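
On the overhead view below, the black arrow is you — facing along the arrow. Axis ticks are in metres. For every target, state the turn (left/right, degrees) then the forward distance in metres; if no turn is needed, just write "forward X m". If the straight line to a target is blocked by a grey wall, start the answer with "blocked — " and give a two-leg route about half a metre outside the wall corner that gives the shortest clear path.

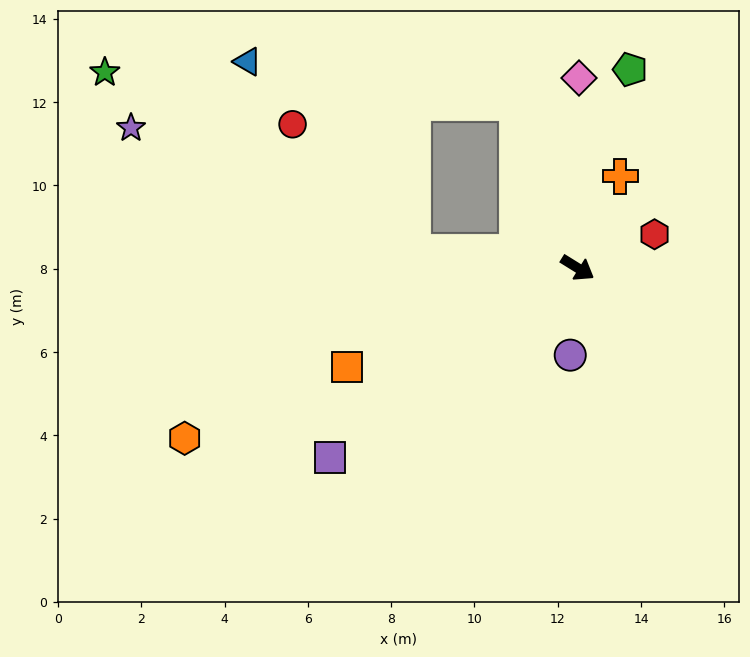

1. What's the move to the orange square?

turn right 125°, forward 6.0 m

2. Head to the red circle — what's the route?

blocked — turn right 154°, forward 4.0 m, then turn right 41°, forward 4.2 m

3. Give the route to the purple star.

blocked — turn right 154°, forward 4.0 m, then turn right 18°, forward 7.4 m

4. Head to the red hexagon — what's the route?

turn left 55°, forward 2.0 m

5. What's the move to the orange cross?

turn left 97°, forward 2.4 m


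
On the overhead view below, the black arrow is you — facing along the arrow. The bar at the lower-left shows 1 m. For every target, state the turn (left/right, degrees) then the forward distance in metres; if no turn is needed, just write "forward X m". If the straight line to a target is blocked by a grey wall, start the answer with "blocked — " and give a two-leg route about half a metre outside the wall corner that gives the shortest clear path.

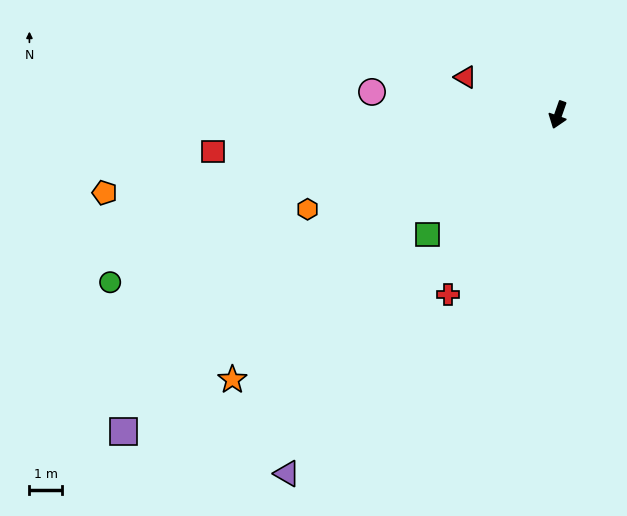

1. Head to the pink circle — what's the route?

turn right 78°, forward 5.8 m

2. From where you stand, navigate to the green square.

turn right 28°, forward 5.5 m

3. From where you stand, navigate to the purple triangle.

turn right 18°, forward 13.9 m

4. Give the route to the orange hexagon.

turn right 50°, forward 8.3 m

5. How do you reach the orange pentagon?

turn right 61°, forward 14.2 m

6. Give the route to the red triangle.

turn right 93°, forward 3.1 m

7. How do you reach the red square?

turn right 65°, forward 10.7 m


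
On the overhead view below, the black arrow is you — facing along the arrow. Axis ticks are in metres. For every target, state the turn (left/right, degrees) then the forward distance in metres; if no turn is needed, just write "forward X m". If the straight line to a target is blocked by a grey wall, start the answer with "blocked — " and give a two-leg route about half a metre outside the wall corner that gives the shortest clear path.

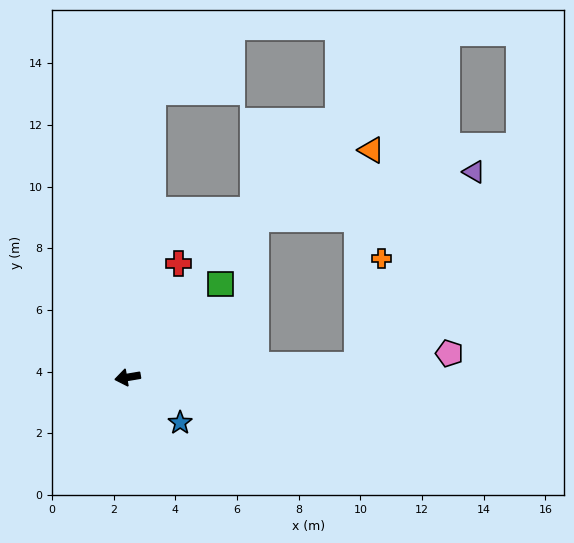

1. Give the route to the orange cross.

blocked — turn left 174°, forward 7.4 m, then turn left 73°, forward 3.5 m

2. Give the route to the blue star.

turn left 130°, forward 2.3 m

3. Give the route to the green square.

turn right 144°, forward 4.3 m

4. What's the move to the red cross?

turn right 124°, forward 4.0 m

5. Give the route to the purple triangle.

blocked — turn left 174°, forward 7.4 m, then turn left 55°, forward 7.3 m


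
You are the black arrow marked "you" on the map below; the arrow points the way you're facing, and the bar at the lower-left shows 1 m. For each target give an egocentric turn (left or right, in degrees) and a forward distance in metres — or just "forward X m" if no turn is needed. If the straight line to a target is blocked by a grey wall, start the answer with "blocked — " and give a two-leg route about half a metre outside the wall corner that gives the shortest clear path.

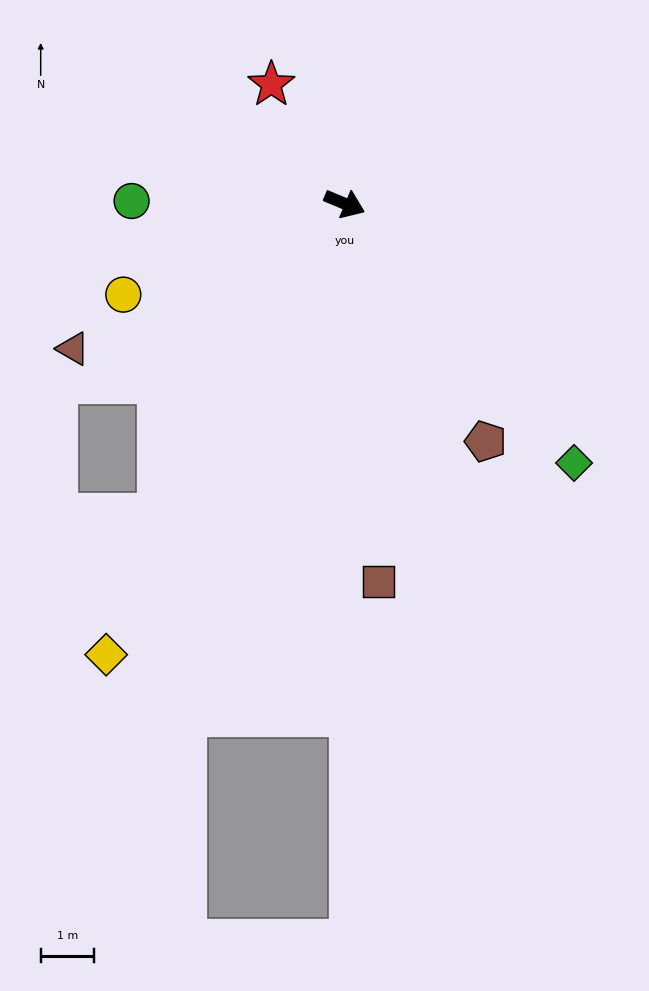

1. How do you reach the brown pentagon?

turn right 37°, forward 5.2 m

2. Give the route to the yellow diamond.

turn right 95°, forward 9.6 m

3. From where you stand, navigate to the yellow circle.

turn right 135°, forward 4.5 m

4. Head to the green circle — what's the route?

turn right 158°, forward 4.0 m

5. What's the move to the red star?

turn left 144°, forward 2.6 m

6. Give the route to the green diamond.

turn right 26°, forward 6.5 m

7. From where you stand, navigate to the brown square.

turn right 62°, forward 7.1 m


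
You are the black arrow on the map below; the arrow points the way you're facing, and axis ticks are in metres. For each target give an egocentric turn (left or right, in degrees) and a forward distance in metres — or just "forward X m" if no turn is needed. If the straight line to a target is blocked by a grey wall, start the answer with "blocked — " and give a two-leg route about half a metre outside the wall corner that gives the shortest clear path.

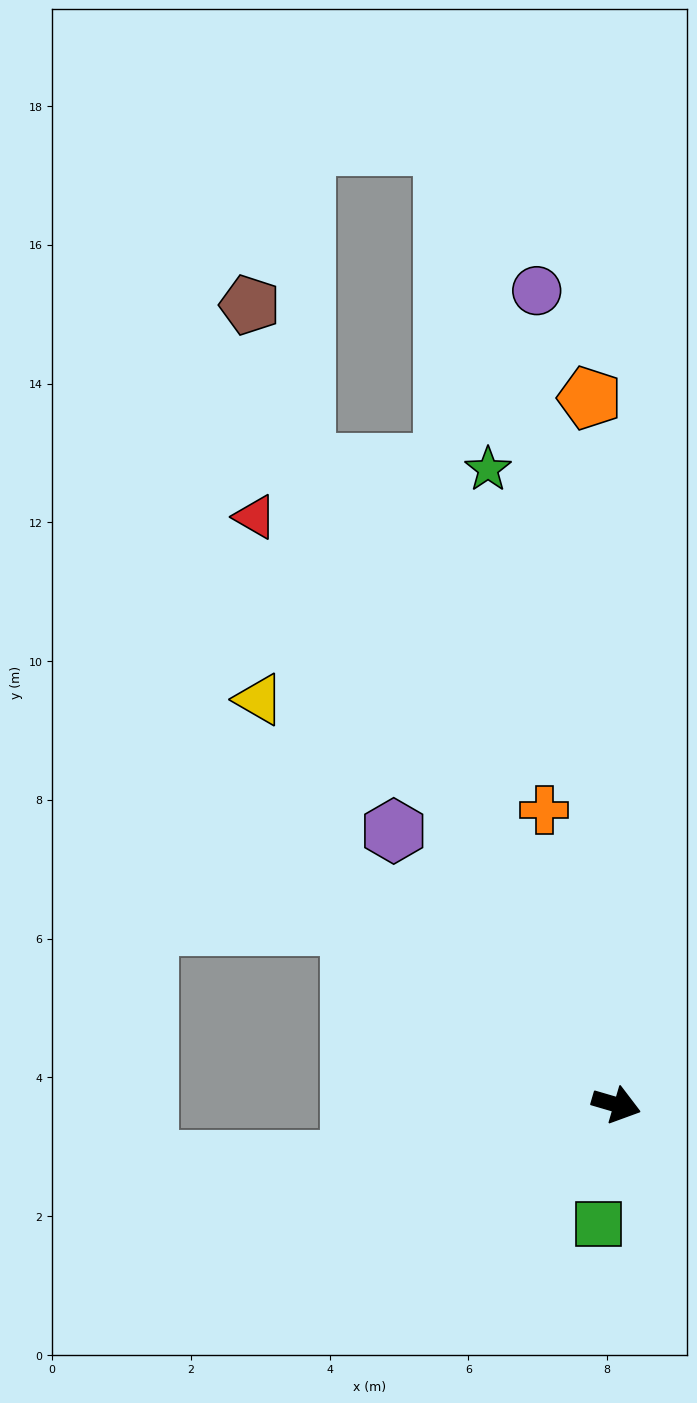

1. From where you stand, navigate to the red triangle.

turn left 138°, forward 9.9 m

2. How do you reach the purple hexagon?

turn left 145°, forward 5.1 m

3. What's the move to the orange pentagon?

turn left 108°, forward 10.2 m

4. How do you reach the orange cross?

turn left 120°, forward 4.4 m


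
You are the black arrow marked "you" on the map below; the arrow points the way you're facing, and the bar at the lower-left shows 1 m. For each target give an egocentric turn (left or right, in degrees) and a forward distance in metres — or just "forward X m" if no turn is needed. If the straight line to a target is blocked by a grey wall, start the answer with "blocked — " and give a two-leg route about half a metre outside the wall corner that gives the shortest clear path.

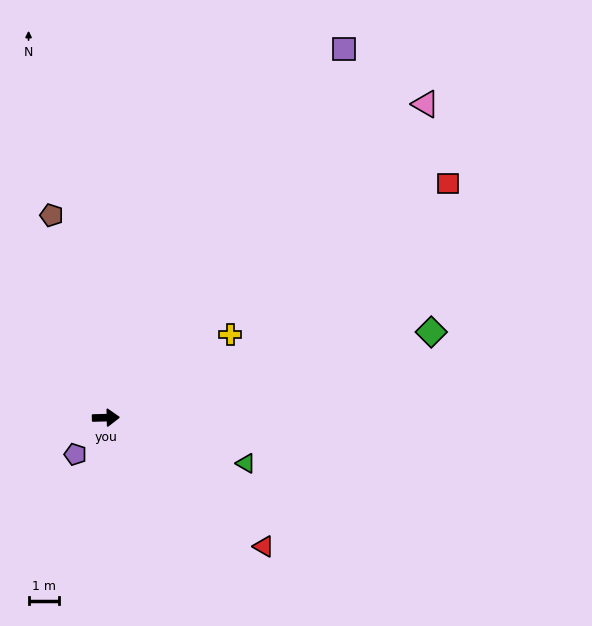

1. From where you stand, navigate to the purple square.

turn left 56°, forward 14.2 m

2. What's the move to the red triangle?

turn right 41°, forward 6.6 m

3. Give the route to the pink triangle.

turn left 43°, forward 14.5 m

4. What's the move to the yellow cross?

turn left 32°, forward 4.8 m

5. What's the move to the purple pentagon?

turn right 131°, forward 1.5 m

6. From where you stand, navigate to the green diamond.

turn left 13°, forward 10.9 m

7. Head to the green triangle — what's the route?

turn right 20°, forward 4.8 m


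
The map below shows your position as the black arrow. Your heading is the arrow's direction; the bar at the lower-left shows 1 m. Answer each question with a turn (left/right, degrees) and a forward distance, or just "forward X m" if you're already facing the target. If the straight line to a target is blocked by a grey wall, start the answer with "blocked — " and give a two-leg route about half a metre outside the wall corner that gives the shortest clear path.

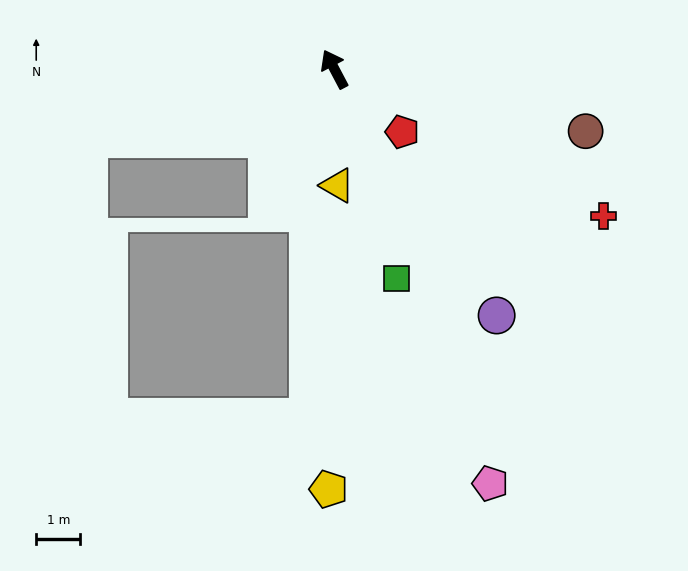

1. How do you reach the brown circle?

turn right 132°, forward 5.9 m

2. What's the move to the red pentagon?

turn right 161°, forward 2.1 m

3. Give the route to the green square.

turn left 169°, forward 5.0 m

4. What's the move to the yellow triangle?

turn left 154°, forward 2.6 m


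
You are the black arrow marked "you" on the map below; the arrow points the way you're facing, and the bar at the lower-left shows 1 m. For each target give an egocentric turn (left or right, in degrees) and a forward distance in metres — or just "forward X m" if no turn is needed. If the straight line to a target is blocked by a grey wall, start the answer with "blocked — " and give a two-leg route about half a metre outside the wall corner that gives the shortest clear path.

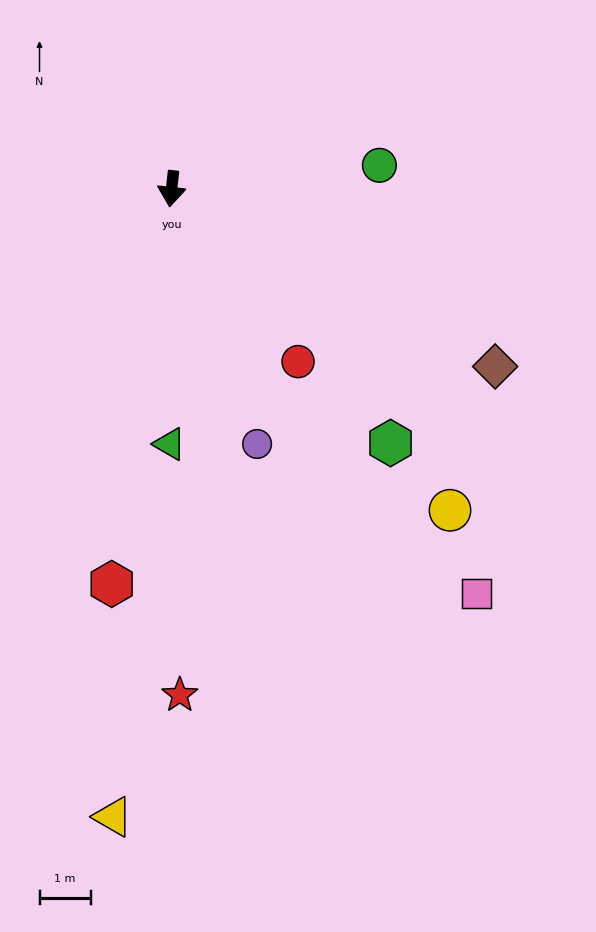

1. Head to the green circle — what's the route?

turn left 103°, forward 4.1 m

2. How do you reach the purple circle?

turn left 25°, forward 5.3 m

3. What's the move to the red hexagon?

turn right 2°, forward 7.8 m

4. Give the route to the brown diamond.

turn left 67°, forward 7.2 m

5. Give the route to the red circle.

turn left 42°, forward 4.2 m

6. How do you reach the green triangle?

turn left 6°, forward 5.0 m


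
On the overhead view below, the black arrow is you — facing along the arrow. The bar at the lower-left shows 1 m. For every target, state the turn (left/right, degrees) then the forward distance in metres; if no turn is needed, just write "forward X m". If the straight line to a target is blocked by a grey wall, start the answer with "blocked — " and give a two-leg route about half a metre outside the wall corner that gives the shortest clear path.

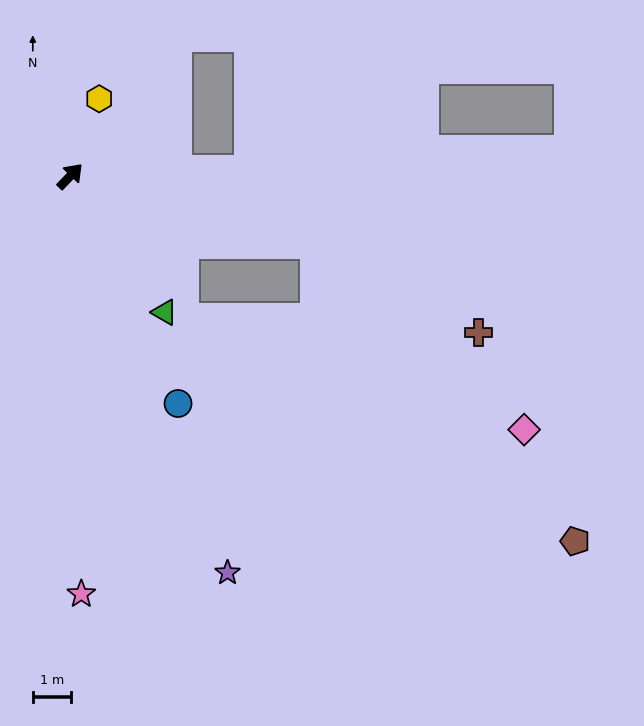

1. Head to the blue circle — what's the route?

turn right 111°, forward 6.6 m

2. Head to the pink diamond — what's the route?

blocked — turn right 61°, forward 6.7 m, then turn right 27°, forward 7.4 m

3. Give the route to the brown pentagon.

blocked — turn right 61°, forward 6.7 m, then turn right 34°, forward 10.4 m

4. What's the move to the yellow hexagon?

turn left 23°, forward 2.2 m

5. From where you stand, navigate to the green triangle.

turn right 101°, forward 4.4 m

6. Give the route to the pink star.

turn right 135°, forward 11.0 m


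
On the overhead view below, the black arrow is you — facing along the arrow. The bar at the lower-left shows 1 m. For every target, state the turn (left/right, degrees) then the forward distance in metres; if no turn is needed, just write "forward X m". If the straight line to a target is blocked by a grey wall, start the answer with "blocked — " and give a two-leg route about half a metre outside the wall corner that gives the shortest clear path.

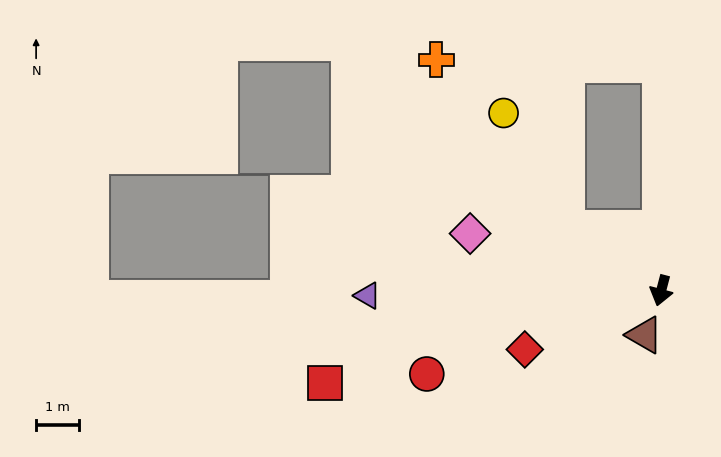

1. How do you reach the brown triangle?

turn right 6°, forward 1.1 m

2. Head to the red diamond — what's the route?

turn right 52°, forward 3.5 m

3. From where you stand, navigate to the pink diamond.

turn right 92°, forward 4.6 m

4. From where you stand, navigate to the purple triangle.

turn right 74°, forward 6.8 m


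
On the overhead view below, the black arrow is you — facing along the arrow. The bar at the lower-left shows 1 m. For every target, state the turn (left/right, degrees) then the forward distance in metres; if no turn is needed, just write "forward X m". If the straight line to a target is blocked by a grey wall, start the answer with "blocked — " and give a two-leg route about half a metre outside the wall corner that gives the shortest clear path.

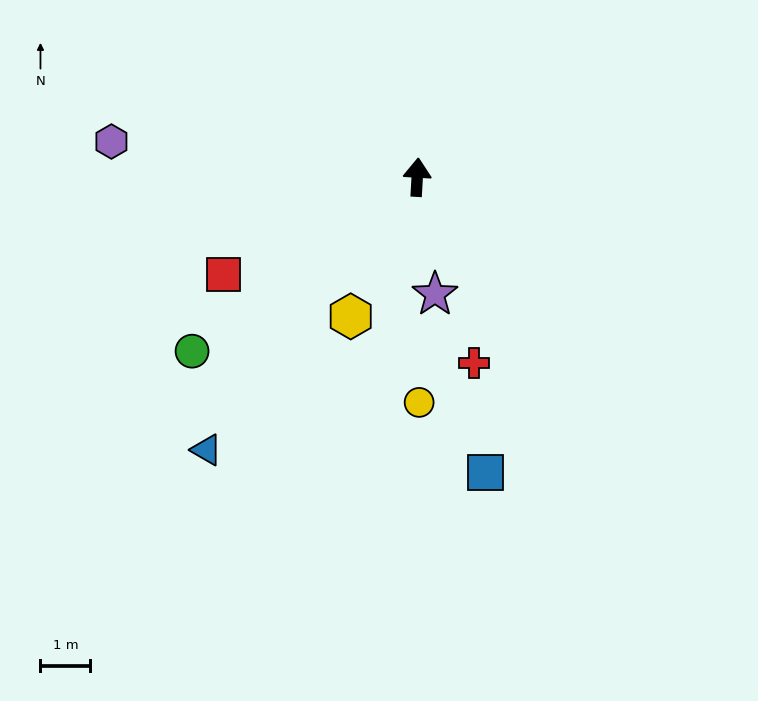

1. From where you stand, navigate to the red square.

turn left 120°, forward 4.4 m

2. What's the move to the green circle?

turn left 131°, forward 5.7 m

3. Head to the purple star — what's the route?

turn right 168°, forward 2.4 m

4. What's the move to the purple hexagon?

turn left 87°, forward 6.2 m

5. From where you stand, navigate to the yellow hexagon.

turn left 158°, forward 3.1 m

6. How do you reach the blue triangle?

turn left 146°, forward 6.9 m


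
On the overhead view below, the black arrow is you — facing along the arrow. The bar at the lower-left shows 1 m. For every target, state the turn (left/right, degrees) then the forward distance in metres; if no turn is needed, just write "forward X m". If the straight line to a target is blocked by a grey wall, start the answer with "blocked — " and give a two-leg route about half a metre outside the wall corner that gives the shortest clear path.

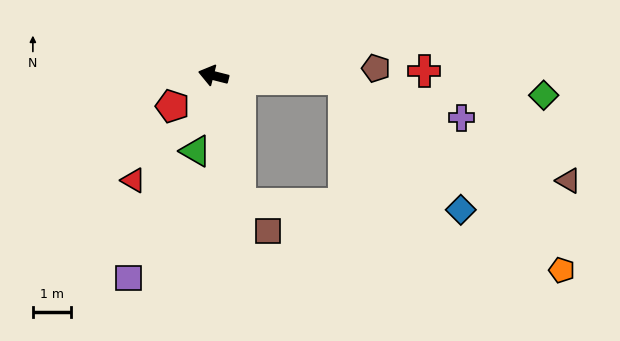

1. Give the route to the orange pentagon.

blocked — turn right 167°, forward 3.4 m, then turn right 40°, forward 7.6 m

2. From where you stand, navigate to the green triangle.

turn left 91°, forward 2.0 m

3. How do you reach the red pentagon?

turn left 51°, forward 1.3 m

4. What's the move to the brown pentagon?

turn right 163°, forward 4.3 m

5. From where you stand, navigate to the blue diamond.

blocked — turn right 167°, forward 3.4 m, then turn right 47°, forward 4.6 m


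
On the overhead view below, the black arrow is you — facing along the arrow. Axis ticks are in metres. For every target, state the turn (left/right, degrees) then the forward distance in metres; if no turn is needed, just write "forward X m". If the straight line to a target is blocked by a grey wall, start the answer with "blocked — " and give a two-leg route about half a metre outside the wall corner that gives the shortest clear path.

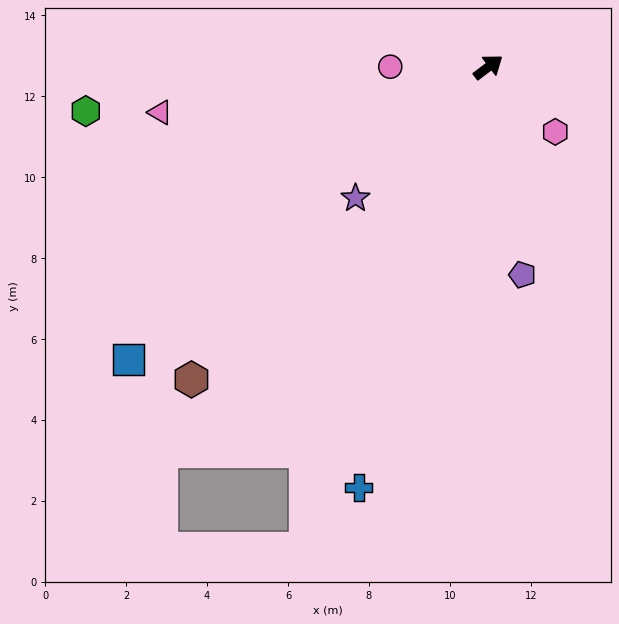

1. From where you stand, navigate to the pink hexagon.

turn right 81°, forward 2.3 m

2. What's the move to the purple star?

turn right 172°, forward 4.6 m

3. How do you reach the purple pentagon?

turn right 118°, forward 5.2 m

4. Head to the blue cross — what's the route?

turn right 144°, forward 10.9 m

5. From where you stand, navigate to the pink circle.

turn left 143°, forward 2.4 m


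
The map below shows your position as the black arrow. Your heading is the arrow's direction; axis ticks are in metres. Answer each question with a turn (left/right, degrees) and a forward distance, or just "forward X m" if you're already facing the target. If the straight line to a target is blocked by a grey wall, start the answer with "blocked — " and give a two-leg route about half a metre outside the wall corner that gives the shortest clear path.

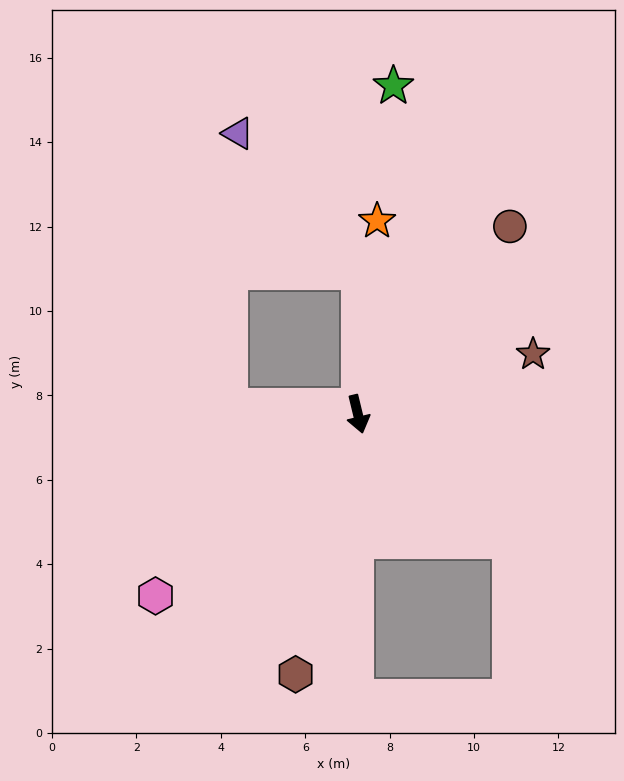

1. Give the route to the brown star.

turn left 95°, forward 4.4 m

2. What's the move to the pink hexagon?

turn right 62°, forward 6.4 m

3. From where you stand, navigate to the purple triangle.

blocked — turn left 166°, forward 3.4 m, then turn left 42°, forward 4.4 m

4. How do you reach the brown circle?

turn left 127°, forward 5.7 m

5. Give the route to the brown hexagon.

turn right 27°, forward 6.3 m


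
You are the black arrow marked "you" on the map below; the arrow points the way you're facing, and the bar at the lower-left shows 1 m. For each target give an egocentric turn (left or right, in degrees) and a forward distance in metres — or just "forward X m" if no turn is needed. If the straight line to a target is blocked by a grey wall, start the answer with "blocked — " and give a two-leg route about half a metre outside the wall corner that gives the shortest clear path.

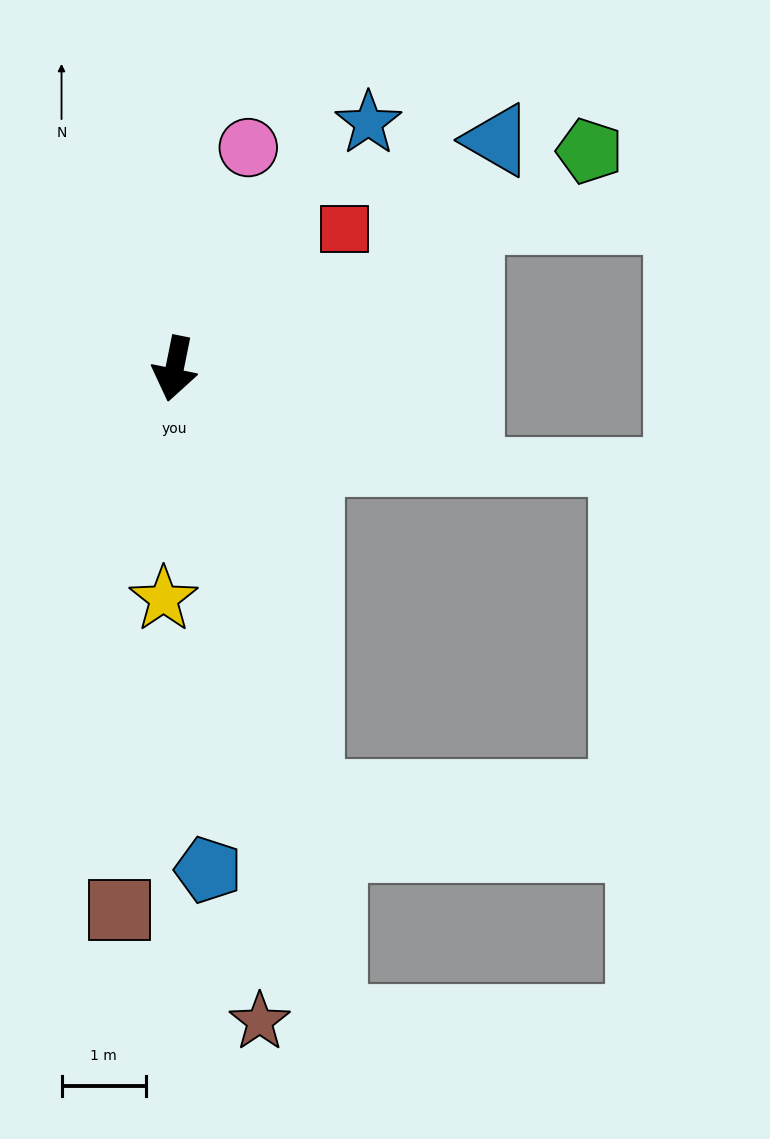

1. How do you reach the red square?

turn left 141°, forward 2.6 m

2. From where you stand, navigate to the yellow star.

turn left 9°, forward 2.7 m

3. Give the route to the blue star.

turn left 153°, forward 3.7 m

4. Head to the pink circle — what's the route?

turn left 173°, forward 2.8 m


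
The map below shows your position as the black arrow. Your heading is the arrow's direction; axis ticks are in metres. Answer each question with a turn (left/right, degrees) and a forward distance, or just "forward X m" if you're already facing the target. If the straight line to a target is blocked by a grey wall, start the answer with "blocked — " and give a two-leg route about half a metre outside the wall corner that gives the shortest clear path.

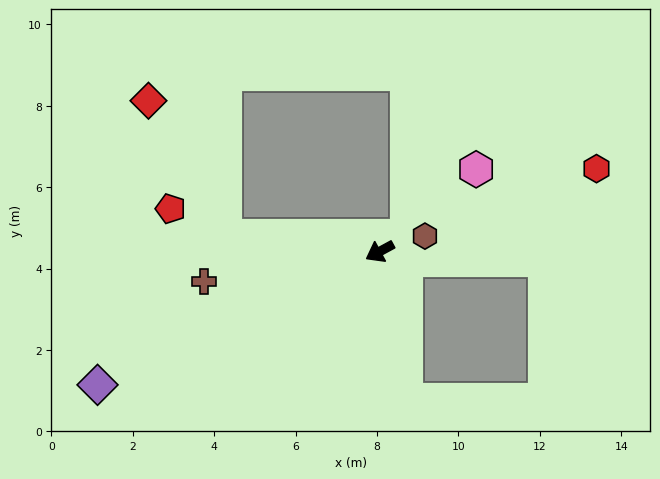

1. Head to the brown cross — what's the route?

turn right 19°, forward 4.4 m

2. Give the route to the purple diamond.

turn right 3°, forward 7.7 m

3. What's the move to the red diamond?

blocked — turn right 34°, forward 3.8 m, then turn right 55°, forward 3.8 m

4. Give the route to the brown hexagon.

turn left 170°, forward 1.2 m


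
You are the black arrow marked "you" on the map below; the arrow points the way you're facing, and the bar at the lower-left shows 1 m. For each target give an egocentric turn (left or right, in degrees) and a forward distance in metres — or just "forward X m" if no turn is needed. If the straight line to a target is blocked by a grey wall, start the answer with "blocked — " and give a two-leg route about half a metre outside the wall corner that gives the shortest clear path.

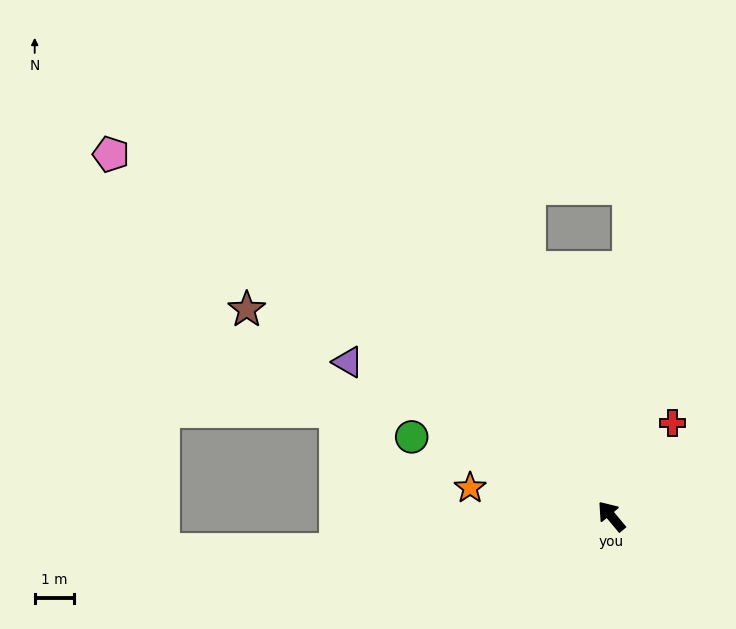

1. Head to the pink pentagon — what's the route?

turn left 14°, forward 15.7 m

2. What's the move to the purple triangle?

turn left 20°, forward 7.7 m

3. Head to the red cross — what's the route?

turn right 73°, forward 2.8 m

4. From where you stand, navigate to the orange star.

turn left 39°, forward 3.7 m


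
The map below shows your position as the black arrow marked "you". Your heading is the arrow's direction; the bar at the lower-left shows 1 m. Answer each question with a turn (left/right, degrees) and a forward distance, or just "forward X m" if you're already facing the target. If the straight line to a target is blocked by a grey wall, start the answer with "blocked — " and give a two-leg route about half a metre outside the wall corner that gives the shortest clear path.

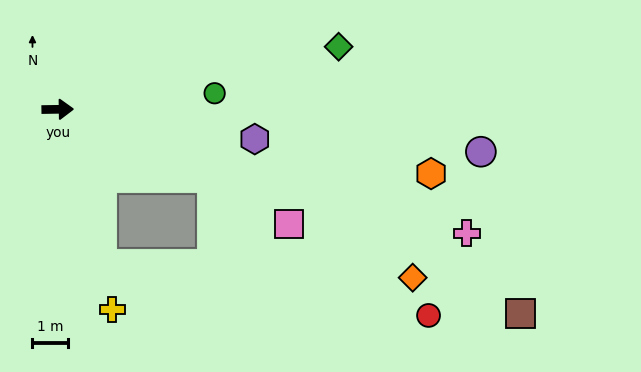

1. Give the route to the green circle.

turn left 5°, forward 4.4 m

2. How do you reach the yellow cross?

turn right 76°, forward 5.8 m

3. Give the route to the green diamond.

turn left 12°, forward 8.0 m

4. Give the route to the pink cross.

turn right 18°, forward 12.0 m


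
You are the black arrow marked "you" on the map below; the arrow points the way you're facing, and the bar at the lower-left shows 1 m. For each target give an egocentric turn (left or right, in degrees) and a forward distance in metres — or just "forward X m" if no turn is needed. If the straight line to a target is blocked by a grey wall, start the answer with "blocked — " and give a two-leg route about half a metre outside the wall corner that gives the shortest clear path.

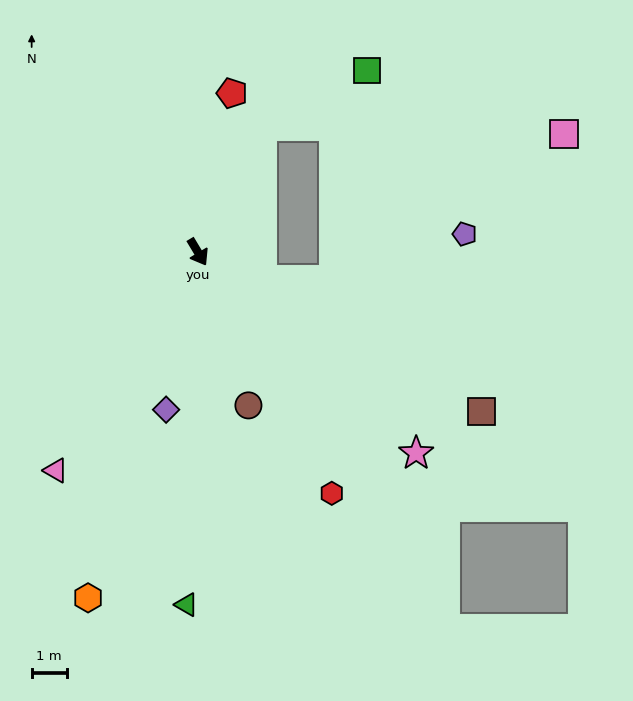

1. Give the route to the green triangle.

turn right 33°, forward 10.0 m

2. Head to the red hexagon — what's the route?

forward 7.9 m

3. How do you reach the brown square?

turn left 30°, forward 9.3 m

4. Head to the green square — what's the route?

blocked — turn left 122°, forward 4.0 m, then turn right 35°, forward 3.4 m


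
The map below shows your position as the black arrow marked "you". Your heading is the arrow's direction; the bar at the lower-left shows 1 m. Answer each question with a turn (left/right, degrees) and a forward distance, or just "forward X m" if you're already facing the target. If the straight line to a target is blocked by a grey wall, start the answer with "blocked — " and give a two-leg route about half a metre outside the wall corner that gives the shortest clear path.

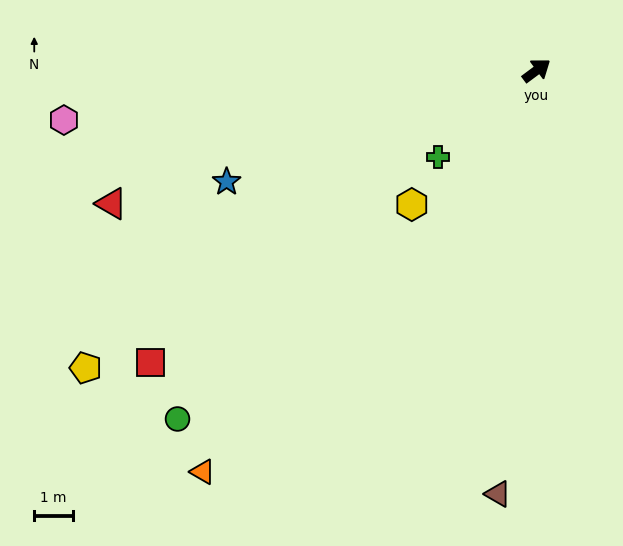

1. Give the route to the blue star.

turn left 163°, forward 8.5 m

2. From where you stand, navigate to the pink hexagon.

turn left 149°, forward 12.2 m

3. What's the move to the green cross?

turn right 175°, forward 3.4 m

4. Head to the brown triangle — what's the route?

turn right 132°, forward 10.9 m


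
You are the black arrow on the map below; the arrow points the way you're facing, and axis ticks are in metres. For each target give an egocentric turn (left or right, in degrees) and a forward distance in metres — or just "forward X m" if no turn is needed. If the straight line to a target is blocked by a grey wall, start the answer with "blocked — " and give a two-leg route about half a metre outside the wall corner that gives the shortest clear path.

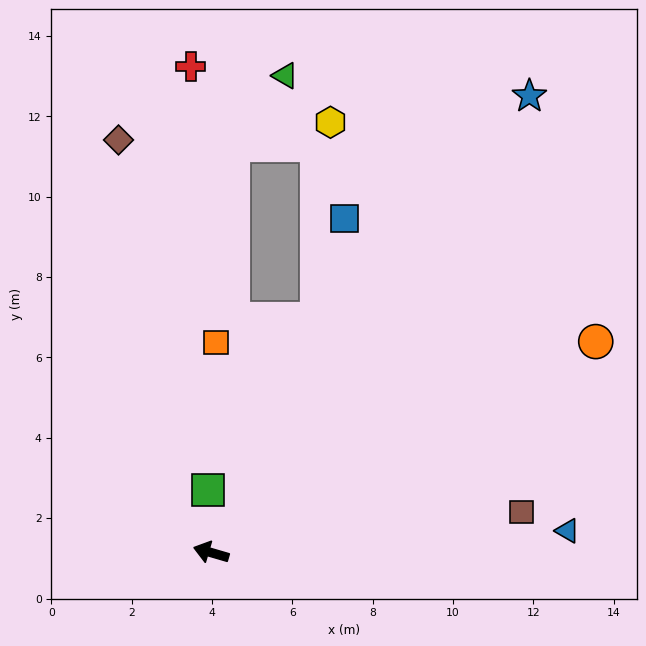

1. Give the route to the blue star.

turn right 109°, forward 13.9 m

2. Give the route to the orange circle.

turn right 135°, forward 10.9 m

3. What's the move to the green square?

turn right 71°, forward 1.6 m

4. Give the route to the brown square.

turn right 156°, forward 7.8 m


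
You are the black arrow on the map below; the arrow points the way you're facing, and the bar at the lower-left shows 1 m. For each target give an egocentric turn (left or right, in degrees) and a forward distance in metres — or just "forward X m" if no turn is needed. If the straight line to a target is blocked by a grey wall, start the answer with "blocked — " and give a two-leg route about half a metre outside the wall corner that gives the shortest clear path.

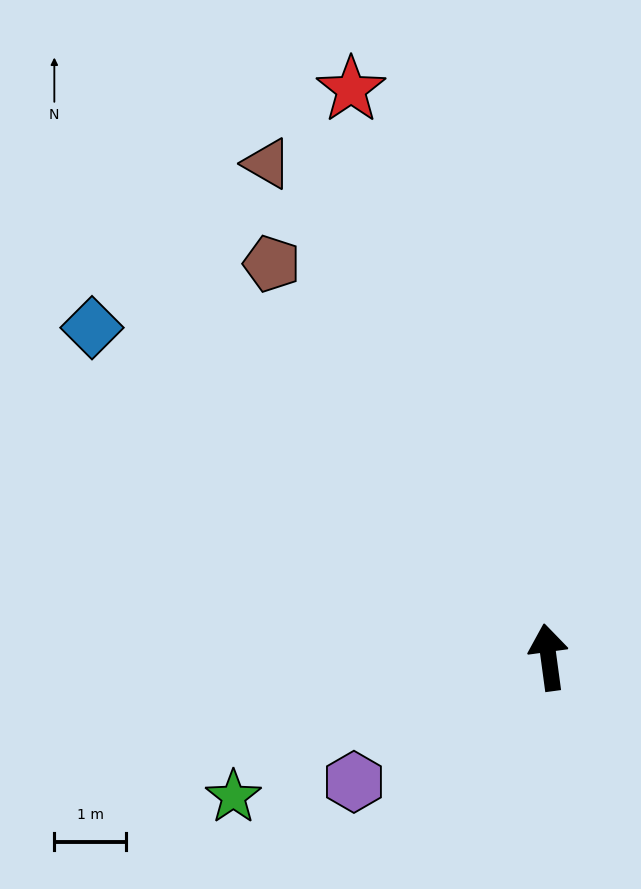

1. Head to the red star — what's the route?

turn left 11°, forward 8.4 m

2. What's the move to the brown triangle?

turn left 22°, forward 7.9 m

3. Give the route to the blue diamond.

turn left 46°, forward 7.8 m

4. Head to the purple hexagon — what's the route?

turn left 115°, forward 3.2 m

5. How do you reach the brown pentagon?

turn left 27°, forward 6.7 m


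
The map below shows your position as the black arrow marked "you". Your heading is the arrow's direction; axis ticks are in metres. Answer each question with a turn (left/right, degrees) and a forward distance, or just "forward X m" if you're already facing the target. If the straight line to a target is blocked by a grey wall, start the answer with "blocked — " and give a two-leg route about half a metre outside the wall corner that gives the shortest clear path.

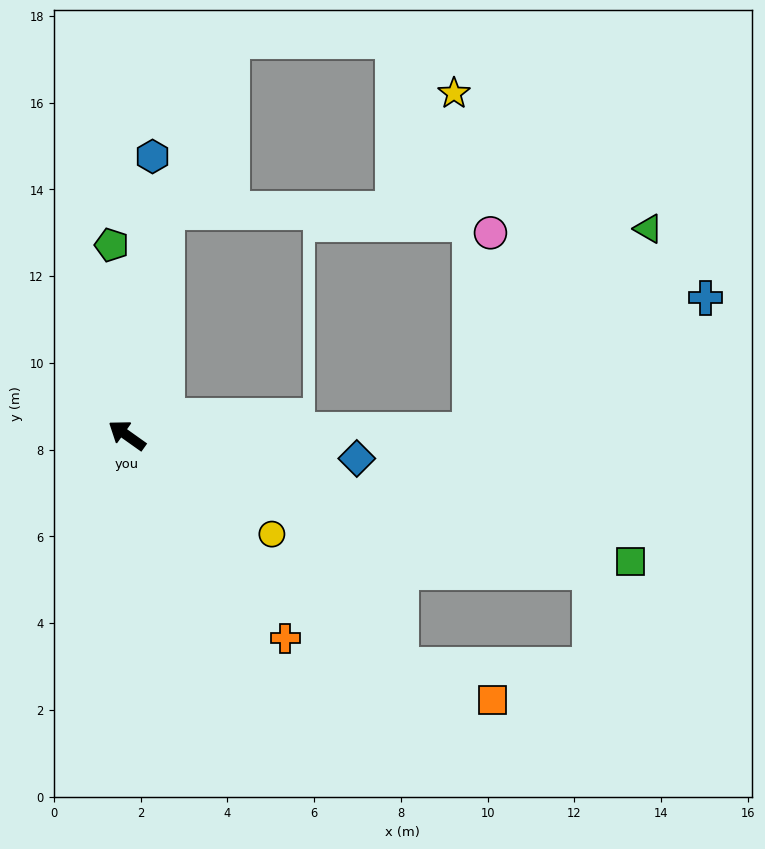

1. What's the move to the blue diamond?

turn right 150°, forward 5.3 m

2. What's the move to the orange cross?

turn left 163°, forward 5.9 m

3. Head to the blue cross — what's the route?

blocked — turn right 144°, forward 7.9 m, then turn left 29°, forward 6.2 m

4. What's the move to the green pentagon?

turn right 50°, forward 4.4 m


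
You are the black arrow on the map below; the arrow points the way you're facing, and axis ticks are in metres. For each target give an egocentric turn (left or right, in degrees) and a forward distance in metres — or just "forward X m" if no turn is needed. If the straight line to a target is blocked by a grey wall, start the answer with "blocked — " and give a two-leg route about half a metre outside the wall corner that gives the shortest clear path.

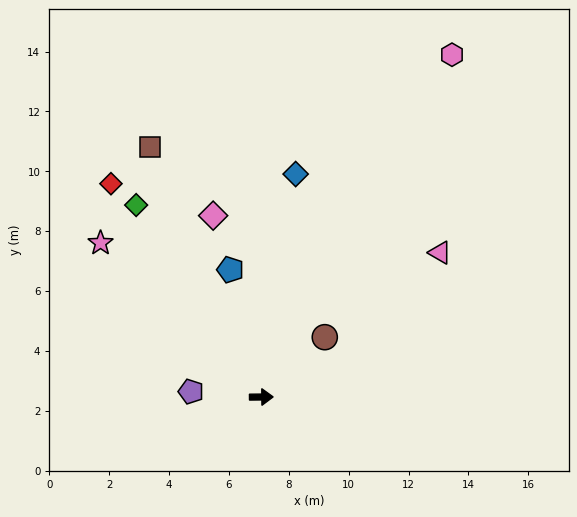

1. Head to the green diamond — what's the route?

turn left 123°, forward 7.7 m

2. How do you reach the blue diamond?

turn left 81°, forward 7.5 m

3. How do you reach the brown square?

turn left 113°, forward 9.1 m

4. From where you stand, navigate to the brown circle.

turn left 43°, forward 2.9 m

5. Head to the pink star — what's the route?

turn left 136°, forward 7.4 m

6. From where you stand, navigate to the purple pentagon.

turn left 175°, forward 2.4 m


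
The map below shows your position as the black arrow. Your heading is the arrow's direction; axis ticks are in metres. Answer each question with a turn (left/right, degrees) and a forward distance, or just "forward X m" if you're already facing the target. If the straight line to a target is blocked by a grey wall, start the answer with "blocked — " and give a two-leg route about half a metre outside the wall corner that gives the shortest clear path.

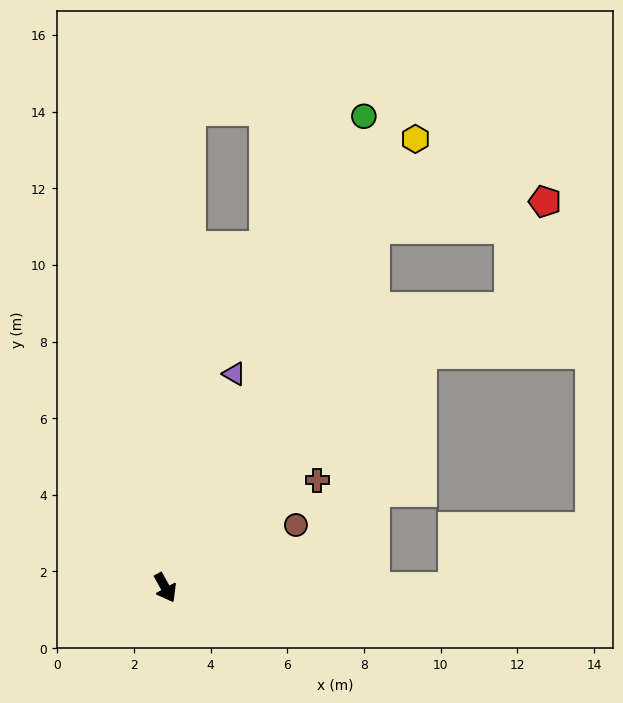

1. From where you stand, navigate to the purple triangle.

turn left 133°, forward 5.9 m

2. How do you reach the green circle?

turn left 128°, forward 13.3 m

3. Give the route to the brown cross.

turn left 96°, forward 4.9 m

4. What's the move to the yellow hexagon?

turn left 122°, forward 13.4 m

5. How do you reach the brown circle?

turn left 86°, forward 3.8 m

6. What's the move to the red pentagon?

blocked — turn left 121°, forward 10.8 m, then turn right 51°, forward 4.5 m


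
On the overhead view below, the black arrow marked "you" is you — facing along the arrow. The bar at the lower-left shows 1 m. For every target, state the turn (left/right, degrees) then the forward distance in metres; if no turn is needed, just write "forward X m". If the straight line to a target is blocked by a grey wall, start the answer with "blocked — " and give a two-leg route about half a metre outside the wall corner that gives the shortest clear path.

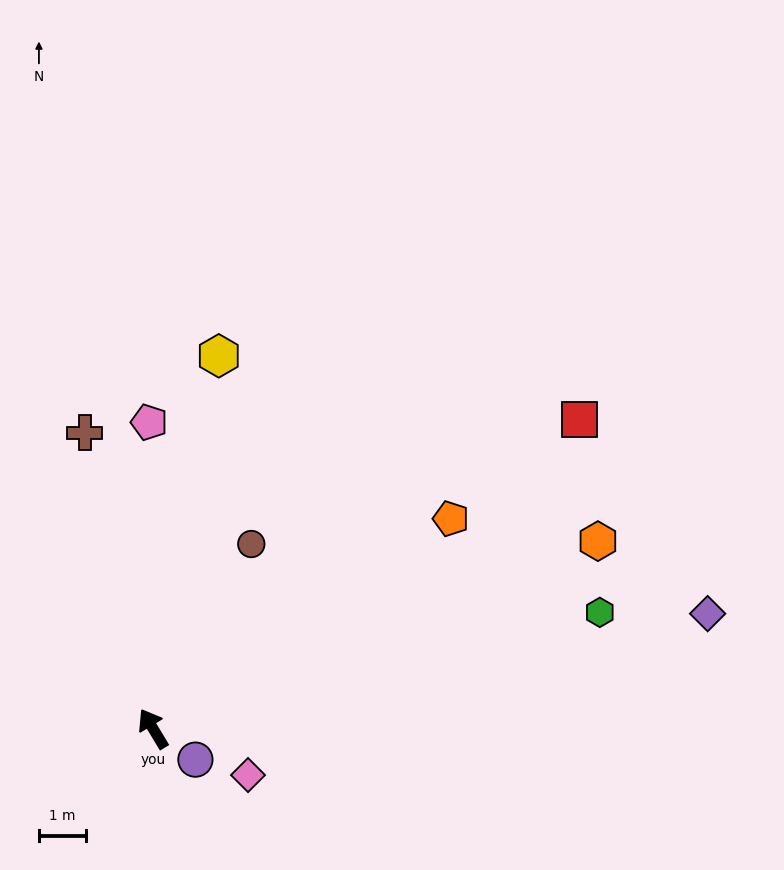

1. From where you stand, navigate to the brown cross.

turn right 18°, forward 6.5 m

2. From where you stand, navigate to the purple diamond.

turn right 109°, forward 12.1 m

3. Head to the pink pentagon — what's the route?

turn right 30°, forward 6.6 m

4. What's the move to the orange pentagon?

turn right 86°, forward 7.8 m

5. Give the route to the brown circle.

turn right 59°, forward 4.5 m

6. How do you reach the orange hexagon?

turn right 98°, forward 10.3 m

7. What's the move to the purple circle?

turn right 157°, forward 1.1 m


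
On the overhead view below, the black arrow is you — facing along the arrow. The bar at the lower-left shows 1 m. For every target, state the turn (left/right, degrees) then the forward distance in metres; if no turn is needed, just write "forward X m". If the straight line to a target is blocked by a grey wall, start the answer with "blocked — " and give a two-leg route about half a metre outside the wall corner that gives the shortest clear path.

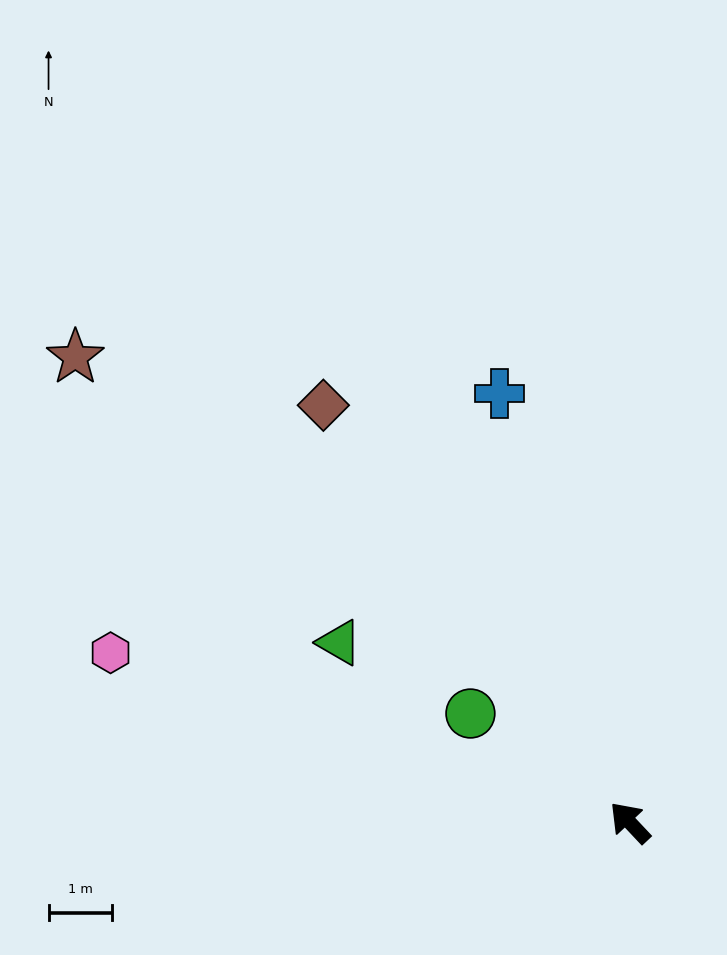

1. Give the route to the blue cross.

turn right 26°, forward 7.0 m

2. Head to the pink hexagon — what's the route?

turn left 29°, forward 8.6 m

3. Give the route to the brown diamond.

turn right 7°, forward 8.1 m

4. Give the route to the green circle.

turn left 12°, forward 3.0 m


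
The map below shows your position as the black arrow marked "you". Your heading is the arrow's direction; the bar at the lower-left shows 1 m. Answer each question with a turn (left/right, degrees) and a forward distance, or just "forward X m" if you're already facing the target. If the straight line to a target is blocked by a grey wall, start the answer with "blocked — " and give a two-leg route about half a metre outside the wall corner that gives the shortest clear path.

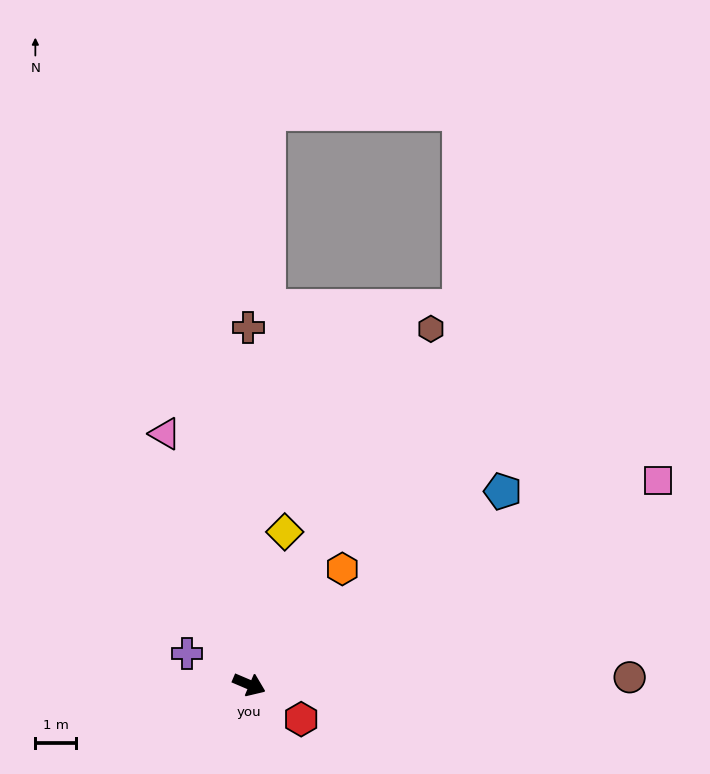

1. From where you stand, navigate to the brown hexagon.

turn left 86°, forward 9.7 m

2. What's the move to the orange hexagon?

turn left 74°, forward 3.6 m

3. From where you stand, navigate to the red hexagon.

turn right 11°, forward 1.5 m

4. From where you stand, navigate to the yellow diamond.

turn left 100°, forward 3.8 m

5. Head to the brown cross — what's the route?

turn left 113°, forward 8.7 m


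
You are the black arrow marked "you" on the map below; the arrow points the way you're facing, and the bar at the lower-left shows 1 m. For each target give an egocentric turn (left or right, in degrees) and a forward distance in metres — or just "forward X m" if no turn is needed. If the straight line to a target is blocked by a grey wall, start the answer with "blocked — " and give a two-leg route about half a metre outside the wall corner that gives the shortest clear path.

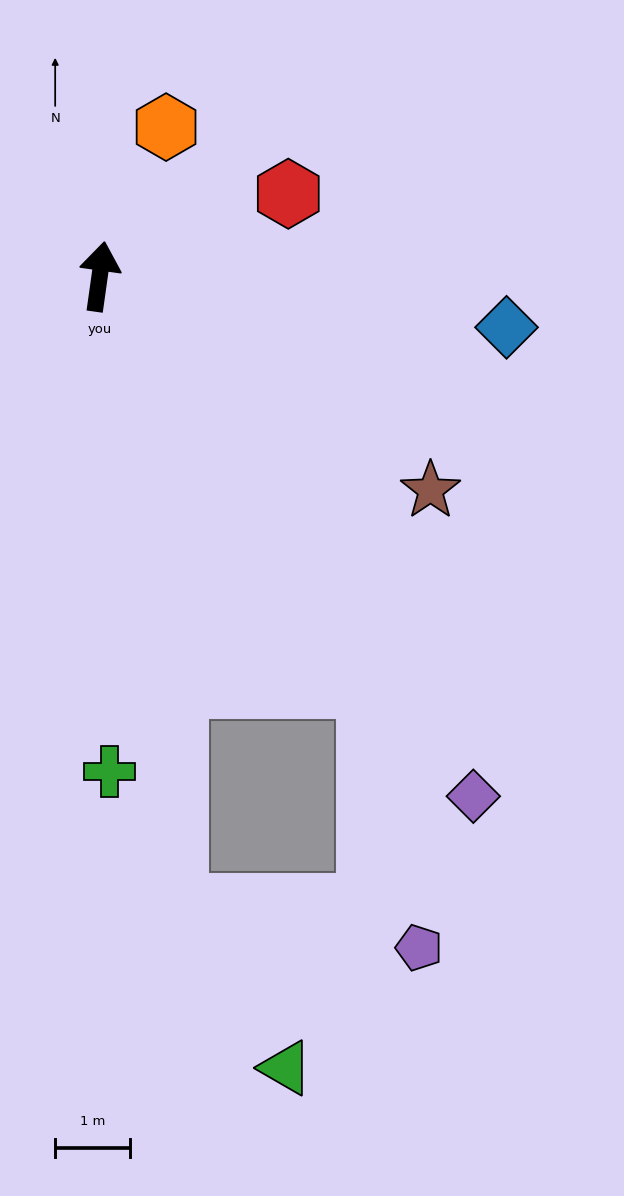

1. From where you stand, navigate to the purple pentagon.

blocked — turn right 139°, forward 6.6 m, then turn right 22°, forward 3.6 m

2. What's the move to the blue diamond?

turn right 89°, forward 5.5 m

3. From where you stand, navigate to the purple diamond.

turn right 136°, forward 8.6 m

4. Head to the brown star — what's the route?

turn right 115°, forward 5.3 m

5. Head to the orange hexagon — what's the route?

turn right 16°, forward 2.2 m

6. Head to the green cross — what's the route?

turn right 171°, forward 6.7 m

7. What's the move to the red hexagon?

turn right 58°, forward 2.8 m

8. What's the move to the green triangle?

blocked — turn right 165°, forward 8.5 m, then turn left 27°, forward 2.6 m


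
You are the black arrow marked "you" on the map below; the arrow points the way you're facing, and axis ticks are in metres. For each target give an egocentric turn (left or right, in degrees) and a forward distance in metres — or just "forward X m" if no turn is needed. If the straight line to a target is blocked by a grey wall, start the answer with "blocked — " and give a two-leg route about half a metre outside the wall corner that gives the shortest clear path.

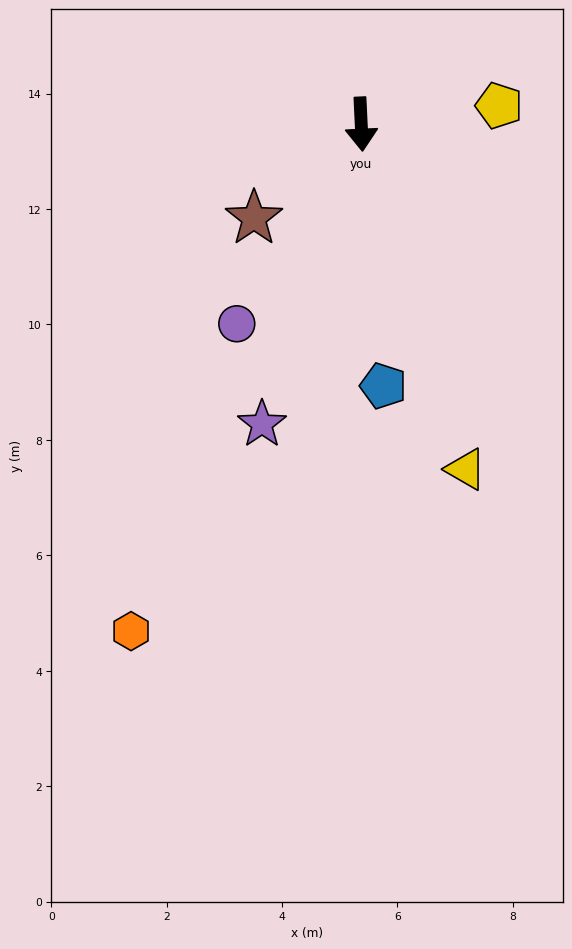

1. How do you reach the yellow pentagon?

turn left 95°, forward 2.4 m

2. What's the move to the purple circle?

turn right 35°, forward 4.1 m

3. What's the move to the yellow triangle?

turn left 14°, forward 6.2 m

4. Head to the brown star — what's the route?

turn right 52°, forward 2.5 m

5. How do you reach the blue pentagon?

turn left 2°, forward 4.6 m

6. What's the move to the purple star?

turn right 21°, forward 5.5 m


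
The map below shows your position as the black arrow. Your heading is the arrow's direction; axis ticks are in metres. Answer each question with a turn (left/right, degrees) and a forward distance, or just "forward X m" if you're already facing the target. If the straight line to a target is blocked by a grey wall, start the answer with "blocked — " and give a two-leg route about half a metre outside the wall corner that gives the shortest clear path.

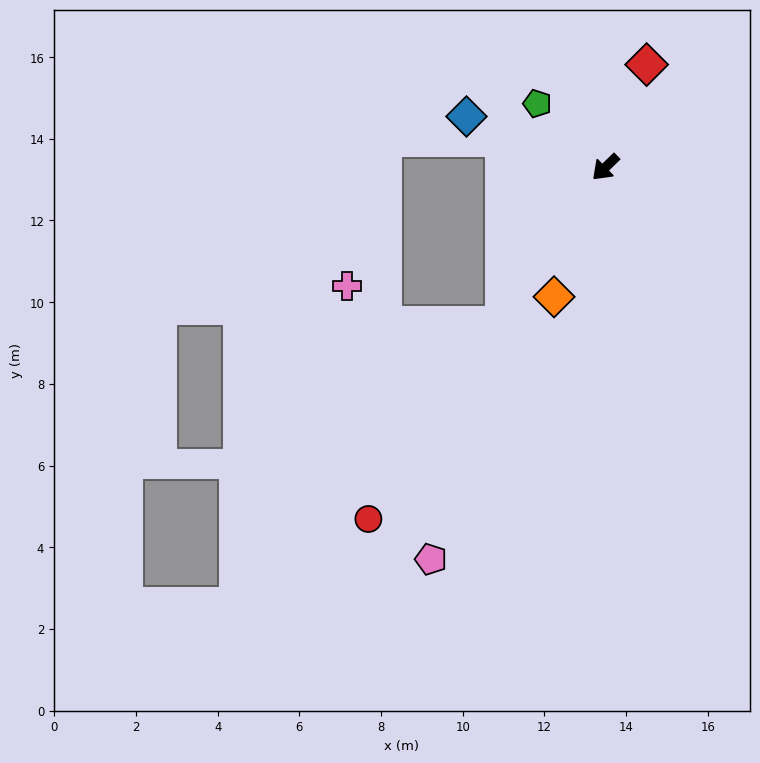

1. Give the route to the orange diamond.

turn left 24°, forward 3.4 m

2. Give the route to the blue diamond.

turn right 64°, forward 3.6 m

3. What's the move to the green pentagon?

turn right 87°, forward 2.3 m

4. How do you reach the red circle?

turn left 12°, forward 10.4 m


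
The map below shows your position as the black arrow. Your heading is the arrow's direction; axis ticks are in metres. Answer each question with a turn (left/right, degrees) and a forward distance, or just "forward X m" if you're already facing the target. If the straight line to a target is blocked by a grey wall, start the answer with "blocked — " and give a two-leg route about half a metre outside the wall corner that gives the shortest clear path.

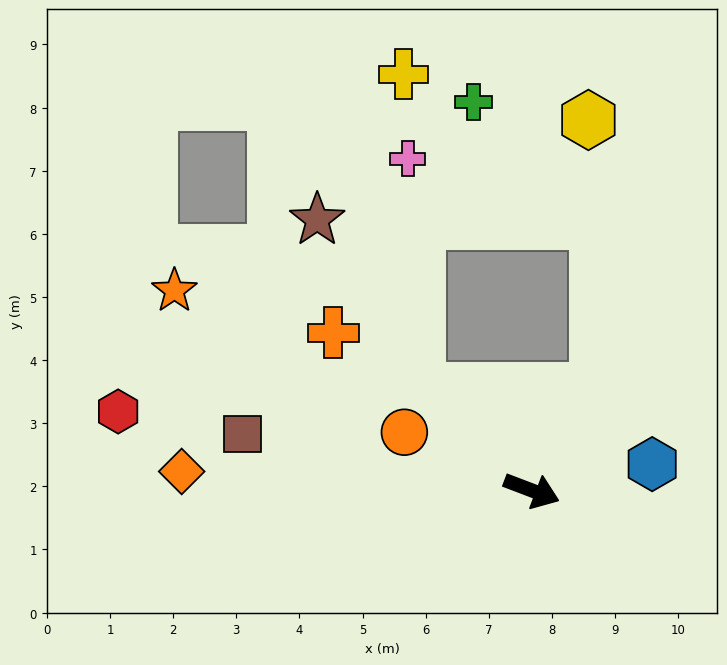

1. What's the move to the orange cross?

turn left 162°, forward 4.0 m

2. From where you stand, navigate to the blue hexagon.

turn left 33°, forward 2.0 m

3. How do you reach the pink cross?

blocked — turn left 159°, forward 2.4 m, then turn right 45°, forward 3.7 m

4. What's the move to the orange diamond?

turn right 162°, forward 5.6 m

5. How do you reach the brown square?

turn right 170°, forward 4.7 m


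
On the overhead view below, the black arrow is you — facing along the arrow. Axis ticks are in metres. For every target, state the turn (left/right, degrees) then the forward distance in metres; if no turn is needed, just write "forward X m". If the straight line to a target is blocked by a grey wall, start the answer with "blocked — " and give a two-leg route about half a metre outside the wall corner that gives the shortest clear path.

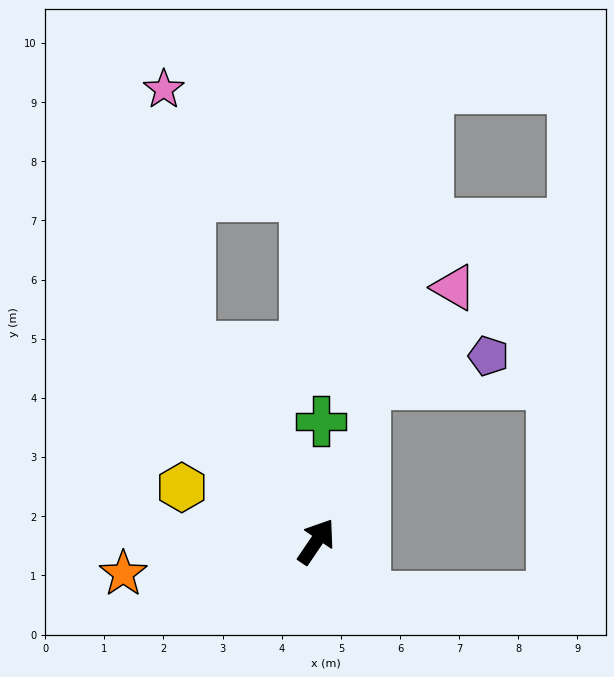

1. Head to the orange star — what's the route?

turn left 134°, forward 3.3 m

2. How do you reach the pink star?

blocked — turn left 67°, forward 3.9 m, then turn right 27°, forward 4.4 m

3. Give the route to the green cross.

turn left 32°, forward 2.0 m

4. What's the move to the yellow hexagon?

turn left 102°, forward 2.5 m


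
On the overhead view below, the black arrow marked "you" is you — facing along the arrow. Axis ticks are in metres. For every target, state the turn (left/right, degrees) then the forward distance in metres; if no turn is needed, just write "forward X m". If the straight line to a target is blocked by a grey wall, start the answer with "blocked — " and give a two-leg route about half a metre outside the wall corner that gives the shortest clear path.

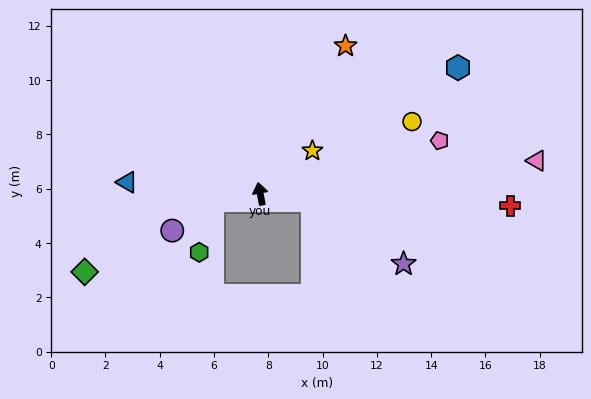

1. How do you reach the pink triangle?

turn right 94°, forward 10.3 m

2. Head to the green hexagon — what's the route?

blocked — turn left 88°, forward 1.8 m, then turn left 67°, forward 2.0 m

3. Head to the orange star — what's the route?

turn right 41°, forward 6.3 m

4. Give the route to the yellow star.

turn right 61°, forward 2.5 m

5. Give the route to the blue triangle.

turn left 74°, forward 4.9 m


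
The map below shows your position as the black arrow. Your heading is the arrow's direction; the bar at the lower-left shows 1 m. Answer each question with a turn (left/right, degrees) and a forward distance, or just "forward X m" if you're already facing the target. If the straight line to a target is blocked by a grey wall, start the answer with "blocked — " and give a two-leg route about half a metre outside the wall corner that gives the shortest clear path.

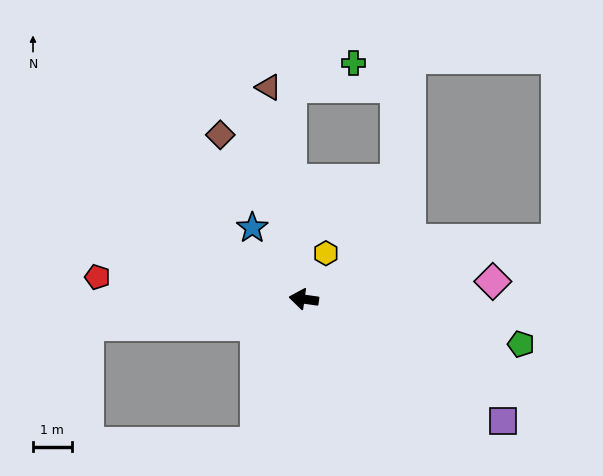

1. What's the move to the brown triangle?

turn right 73°, forward 5.6 m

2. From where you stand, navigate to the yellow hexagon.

turn right 108°, forward 1.3 m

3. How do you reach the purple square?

turn left 157°, forward 6.1 m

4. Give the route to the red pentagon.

forward 5.4 m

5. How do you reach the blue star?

turn right 46°, forward 2.3 m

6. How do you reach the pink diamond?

turn right 167°, forward 4.9 m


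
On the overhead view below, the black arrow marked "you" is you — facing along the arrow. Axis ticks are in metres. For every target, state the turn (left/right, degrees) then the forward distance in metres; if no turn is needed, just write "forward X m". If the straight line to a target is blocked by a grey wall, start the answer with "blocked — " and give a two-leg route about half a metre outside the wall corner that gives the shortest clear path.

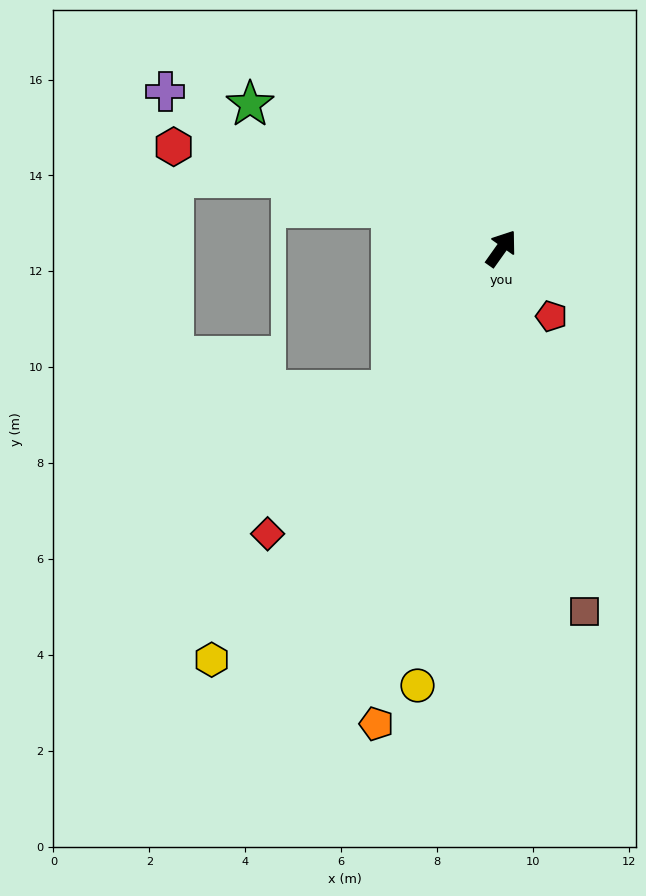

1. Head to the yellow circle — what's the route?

turn right 155°, forward 9.3 m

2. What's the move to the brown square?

turn right 132°, forward 7.8 m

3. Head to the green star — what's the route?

turn left 96°, forward 6.0 m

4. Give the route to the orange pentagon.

turn right 159°, forward 10.2 m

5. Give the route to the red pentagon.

turn right 108°, forward 1.8 m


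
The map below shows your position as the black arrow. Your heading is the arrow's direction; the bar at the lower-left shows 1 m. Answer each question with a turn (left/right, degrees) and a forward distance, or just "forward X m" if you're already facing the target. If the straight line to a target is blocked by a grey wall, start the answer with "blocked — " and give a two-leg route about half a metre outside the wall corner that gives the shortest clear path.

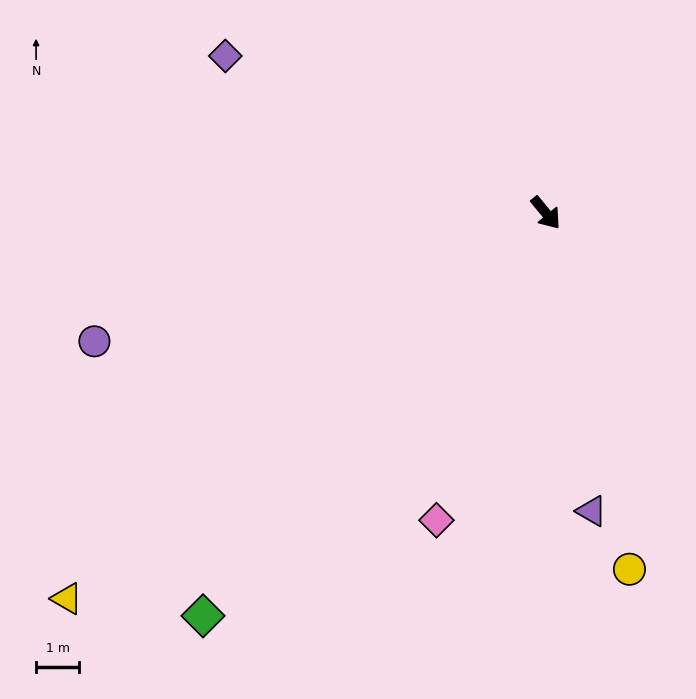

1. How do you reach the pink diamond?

turn right 59°, forward 7.5 m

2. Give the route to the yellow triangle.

turn right 91°, forward 14.2 m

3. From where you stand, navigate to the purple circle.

turn right 114°, forward 10.8 m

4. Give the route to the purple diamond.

turn right 156°, forward 8.2 m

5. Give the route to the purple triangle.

turn right 31°, forward 6.9 m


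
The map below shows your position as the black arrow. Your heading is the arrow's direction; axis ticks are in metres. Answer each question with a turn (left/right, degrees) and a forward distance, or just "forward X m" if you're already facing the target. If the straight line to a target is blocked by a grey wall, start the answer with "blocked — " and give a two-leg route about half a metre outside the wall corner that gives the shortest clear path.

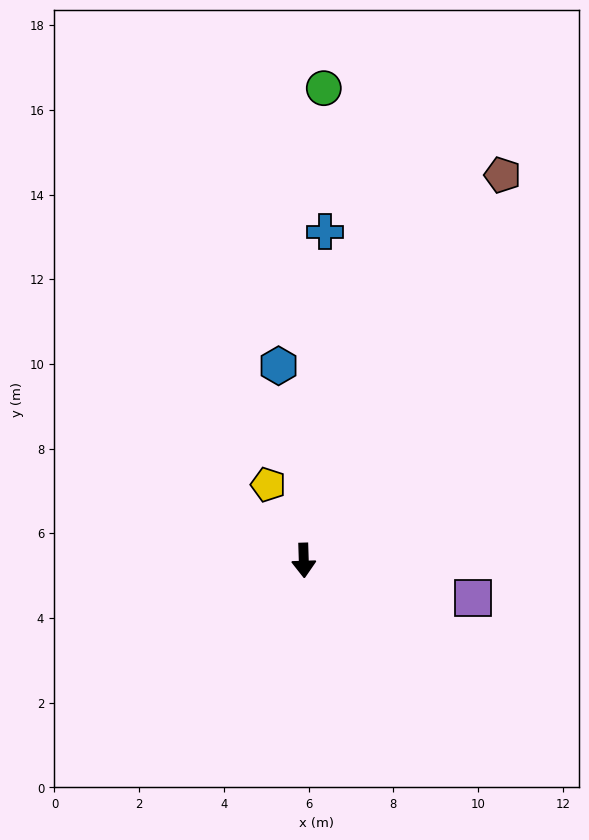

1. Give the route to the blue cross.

turn left 175°, forward 7.8 m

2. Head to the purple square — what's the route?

turn left 76°, forward 4.1 m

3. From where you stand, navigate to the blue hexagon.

turn right 174°, forward 4.6 m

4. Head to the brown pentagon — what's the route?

turn left 151°, forward 10.2 m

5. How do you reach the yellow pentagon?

turn right 157°, forward 2.0 m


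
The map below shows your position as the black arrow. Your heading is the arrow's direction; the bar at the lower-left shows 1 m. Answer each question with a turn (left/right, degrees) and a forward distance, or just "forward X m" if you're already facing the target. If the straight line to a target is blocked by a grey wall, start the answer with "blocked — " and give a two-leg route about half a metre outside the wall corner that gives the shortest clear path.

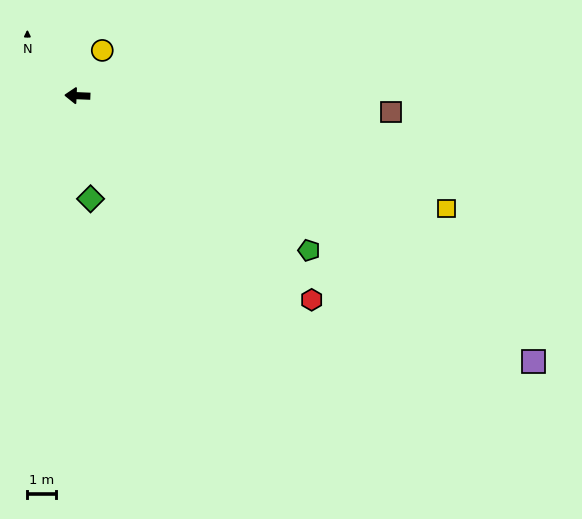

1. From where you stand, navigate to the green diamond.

turn left 100°, forward 3.7 m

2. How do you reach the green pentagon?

turn left 149°, forward 9.8 m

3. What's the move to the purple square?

turn left 152°, forward 18.6 m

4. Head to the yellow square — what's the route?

turn left 165°, forward 13.6 m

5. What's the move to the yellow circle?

turn right 116°, forward 1.8 m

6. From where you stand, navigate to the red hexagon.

turn left 141°, forward 11.0 m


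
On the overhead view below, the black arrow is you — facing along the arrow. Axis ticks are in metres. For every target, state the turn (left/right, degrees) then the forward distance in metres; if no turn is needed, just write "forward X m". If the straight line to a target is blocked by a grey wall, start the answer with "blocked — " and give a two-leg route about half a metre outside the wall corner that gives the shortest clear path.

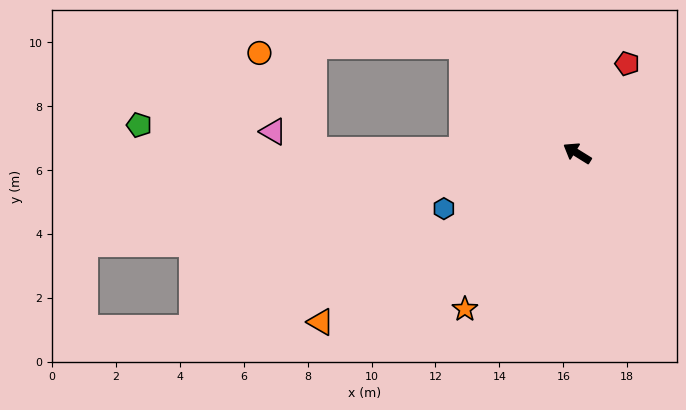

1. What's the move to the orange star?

turn left 86°, forward 6.0 m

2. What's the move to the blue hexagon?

turn left 54°, forward 4.5 m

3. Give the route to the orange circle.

blocked — turn left 31°, forward 8.3 m, then turn right 60°, forward 3.5 m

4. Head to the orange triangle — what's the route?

turn left 65°, forward 9.6 m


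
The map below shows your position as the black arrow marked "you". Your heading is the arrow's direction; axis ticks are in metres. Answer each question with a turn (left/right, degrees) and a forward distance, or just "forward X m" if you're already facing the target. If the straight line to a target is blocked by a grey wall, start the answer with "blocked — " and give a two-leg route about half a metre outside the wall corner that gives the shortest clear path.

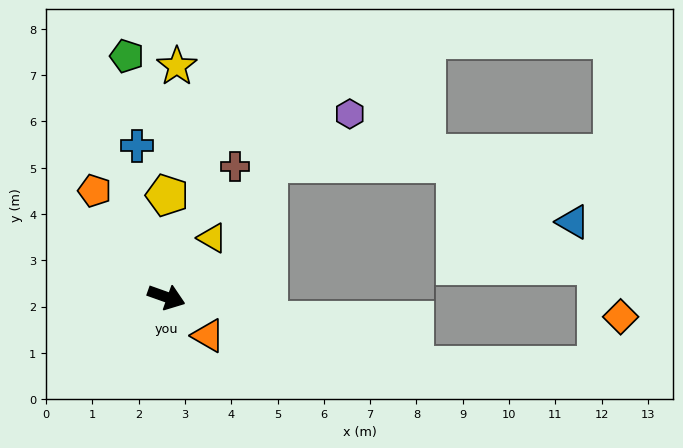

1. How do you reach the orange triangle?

turn right 23°, forward 1.2 m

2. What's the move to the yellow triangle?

turn left 72°, forward 1.6 m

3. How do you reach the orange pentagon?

turn left 144°, forward 2.8 m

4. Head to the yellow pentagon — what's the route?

turn left 109°, forward 2.2 m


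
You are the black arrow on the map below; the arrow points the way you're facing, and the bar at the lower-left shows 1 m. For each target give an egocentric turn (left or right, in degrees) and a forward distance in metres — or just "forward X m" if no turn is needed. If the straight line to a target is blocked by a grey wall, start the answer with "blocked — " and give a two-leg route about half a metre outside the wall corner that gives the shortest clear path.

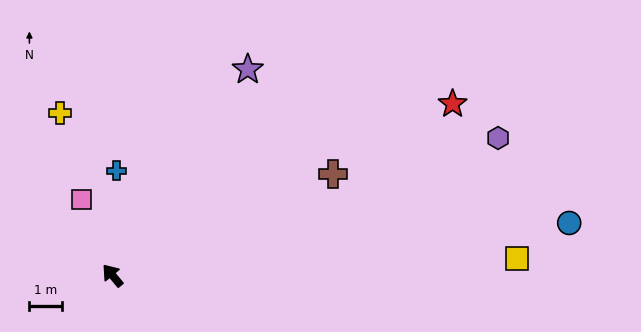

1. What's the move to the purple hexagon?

turn right 110°, forward 12.4 m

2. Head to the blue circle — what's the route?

turn right 123°, forward 13.9 m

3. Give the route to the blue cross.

turn right 42°, forward 3.2 m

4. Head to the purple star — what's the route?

turn right 73°, forward 7.5 m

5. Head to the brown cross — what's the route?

turn right 105°, forward 7.3 m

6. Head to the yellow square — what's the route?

turn right 127°, forward 12.2 m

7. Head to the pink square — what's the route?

turn right 18°, forward 2.5 m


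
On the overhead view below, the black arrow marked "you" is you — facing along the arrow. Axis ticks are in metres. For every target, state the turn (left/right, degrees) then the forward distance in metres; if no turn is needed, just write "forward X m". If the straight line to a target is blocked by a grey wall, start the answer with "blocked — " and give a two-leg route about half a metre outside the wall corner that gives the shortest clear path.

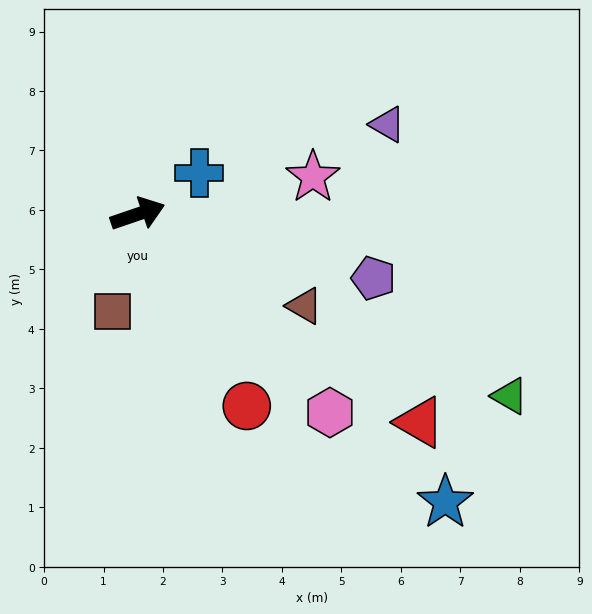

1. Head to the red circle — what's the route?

turn right 79°, forward 3.7 m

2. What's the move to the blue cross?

turn left 15°, forward 1.2 m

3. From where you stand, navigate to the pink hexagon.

turn right 65°, forward 4.6 m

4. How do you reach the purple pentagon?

turn right 34°, forward 4.1 m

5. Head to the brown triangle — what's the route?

turn right 48°, forward 3.2 m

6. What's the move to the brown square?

turn right 123°, forward 1.7 m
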